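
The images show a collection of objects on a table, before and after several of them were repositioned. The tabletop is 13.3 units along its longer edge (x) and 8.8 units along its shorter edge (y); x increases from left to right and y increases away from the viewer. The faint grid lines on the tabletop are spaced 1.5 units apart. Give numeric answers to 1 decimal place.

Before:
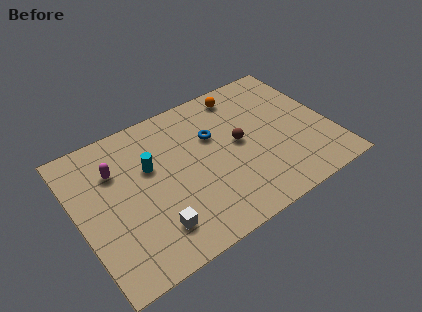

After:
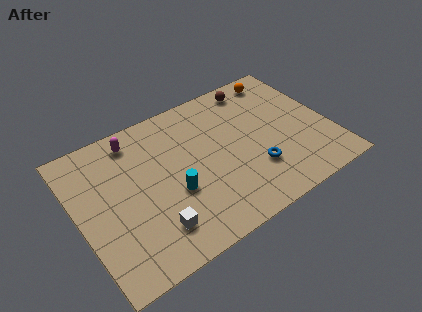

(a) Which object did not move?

the white cube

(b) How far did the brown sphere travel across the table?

3.4

The brown sphere was near (8.5, 4.6) before and (10.0, 7.7) after, so it travelled √(1.5² + 3.1²) ≈ 3.4 units.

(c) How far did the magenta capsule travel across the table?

1.8

The magenta capsule was near (2.2, 6.2) before and (3.4, 7.5) after, so it travelled √(1.2² + 1.3²) ≈ 1.8 units.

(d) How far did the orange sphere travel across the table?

2.2

From (9.2, 7.6) to (11.4, 7.7), the orange sphere covered √(2.2² + 0.1²) ≈ 2.2 units.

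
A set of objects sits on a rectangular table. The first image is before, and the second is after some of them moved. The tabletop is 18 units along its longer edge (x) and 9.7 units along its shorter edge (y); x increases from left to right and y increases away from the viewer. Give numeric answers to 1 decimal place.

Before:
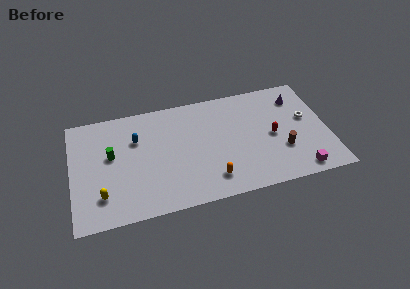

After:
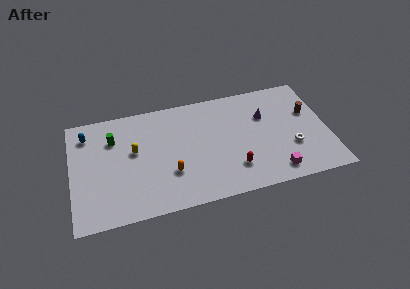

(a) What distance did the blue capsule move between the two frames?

3.6

From (4.6, 6.6) to (1.2, 7.8), the blue capsule covered √(3.4² + 1.2²) ≈ 3.6 units.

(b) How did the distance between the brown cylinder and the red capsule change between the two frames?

+5.2

Before: roughly 1.5 units apart; after: 6.7. That's 5.2 units further apart.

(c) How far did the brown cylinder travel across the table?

3.6

From (14.7, 3.2) to (16.8, 6.1), the brown cylinder covered √(2.1² + 2.9²) ≈ 3.6 units.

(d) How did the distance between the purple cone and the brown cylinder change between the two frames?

-1.5

They were about 4.6 units apart before and 3.1 after — 1.5 units closer together.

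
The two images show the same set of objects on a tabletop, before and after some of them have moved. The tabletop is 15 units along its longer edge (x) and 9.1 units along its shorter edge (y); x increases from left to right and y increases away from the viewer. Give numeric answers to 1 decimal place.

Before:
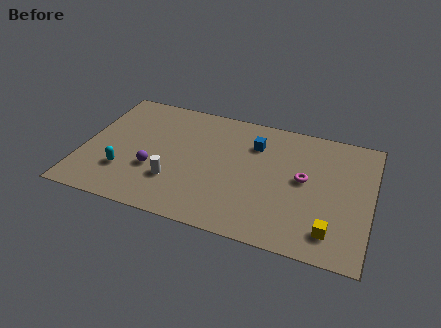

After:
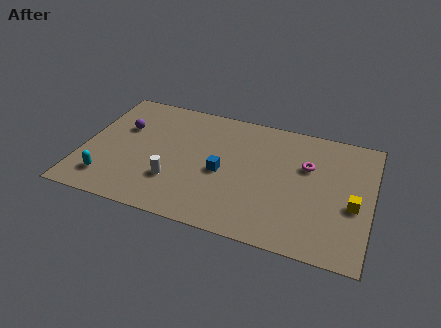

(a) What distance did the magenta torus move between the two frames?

1.0

The magenta torus was near (11.5, 4.9) before and (11.6, 5.9) after, so it travelled √(0.1² + 1.0²) ≈ 1.0 units.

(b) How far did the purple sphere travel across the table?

3.3

The purple sphere was near (3.8, 3.2) before and (1.9, 5.9) after, so it travelled √(1.9² + 2.7²) ≈ 3.3 units.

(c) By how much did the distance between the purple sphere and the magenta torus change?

+1.8

They were about 7.9 units apart before and 9.7 after — 1.8 units further apart.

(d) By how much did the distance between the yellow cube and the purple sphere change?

+3.0

The distance was about 9.4 in the first image and 12.4 in the second, so they moved 3.0 units further apart.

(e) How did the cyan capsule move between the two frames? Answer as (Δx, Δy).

(-0.8, -0.8)

The cyan capsule was at about (2.3, 2.6) and moved to about (1.5, 1.8).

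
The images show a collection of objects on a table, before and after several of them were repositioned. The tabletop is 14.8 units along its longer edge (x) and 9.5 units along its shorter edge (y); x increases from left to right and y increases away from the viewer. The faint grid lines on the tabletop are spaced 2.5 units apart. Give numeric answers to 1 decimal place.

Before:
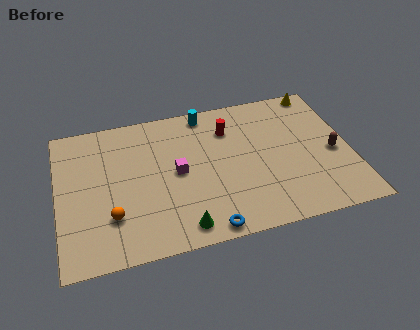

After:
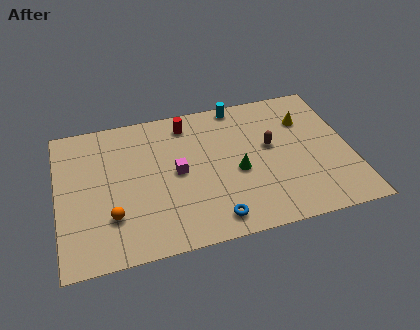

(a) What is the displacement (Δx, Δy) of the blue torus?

(0.4, 0.5)

The blue torus was at about (7.2, 0.8) and moved to about (7.6, 1.3).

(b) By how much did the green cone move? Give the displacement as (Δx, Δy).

(3.0, 2.9)

From the two frames, the green cone sits at roughly (6.0, 1.2) before and (9.0, 4.1) after.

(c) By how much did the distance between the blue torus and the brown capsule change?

-2.3

Before: roughly 7.5 units apart; after: 5.2. That's 2.3 units closer together.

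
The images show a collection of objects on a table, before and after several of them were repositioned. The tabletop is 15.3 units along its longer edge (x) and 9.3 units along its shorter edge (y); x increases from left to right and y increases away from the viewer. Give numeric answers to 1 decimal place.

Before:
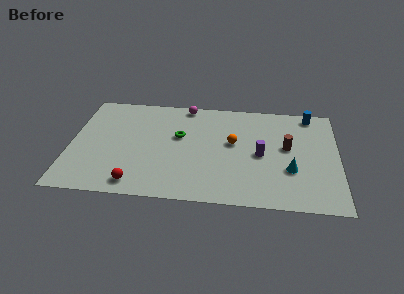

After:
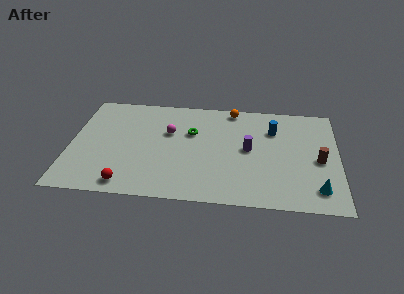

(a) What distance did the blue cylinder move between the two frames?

2.6

From (13.7, 8.3) to (11.6, 6.7), the blue cylinder covered √(2.1² + 1.6²) ≈ 2.6 units.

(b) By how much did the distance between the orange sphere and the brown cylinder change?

+3.4

They were about 3.1 units apart before and 6.5 after — 3.4 units further apart.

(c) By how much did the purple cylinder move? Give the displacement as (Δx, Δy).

(-0.7, 0.4)

From the two frames, the purple cylinder sits at roughly (10.9, 4.4) before and (10.2, 4.8) after.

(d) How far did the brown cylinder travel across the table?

2.1

The brown cylinder moved from about (12.4, 5.2) to (14.2, 4.2), a distance of √(1.8² + 1.0²) ≈ 2.1.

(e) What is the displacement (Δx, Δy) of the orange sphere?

(-0.1, 3.1)

From the two frames, the orange sphere sits at roughly (9.3, 5.3) before and (9.2, 8.4) after.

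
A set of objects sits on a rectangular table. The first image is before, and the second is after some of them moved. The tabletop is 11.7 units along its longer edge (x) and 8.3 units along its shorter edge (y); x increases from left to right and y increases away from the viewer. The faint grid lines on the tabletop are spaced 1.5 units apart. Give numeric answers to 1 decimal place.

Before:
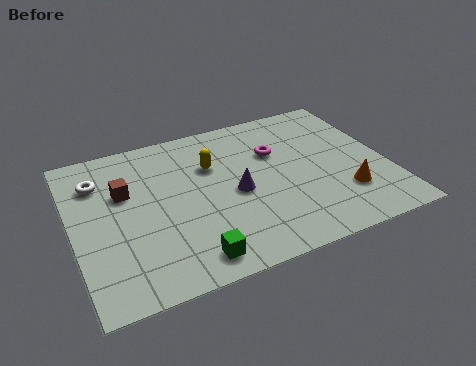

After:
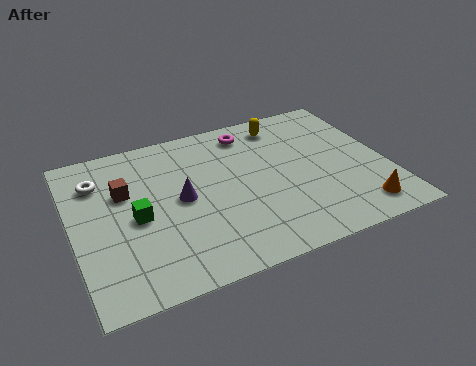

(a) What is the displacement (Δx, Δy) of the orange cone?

(0.4, -1.0)

The orange cone was at about (9.9, 2.3) and moved to about (10.3, 1.3).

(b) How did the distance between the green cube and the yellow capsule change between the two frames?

+2.0

The distance was about 4.7 in the first image and 6.7 in the second, so they moved 2.0 units further apart.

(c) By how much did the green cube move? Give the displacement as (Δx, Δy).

(-1.7, 2.7)

From the two frames, the green cube sits at roughly (4.0, 1.1) before and (2.3, 3.8) after.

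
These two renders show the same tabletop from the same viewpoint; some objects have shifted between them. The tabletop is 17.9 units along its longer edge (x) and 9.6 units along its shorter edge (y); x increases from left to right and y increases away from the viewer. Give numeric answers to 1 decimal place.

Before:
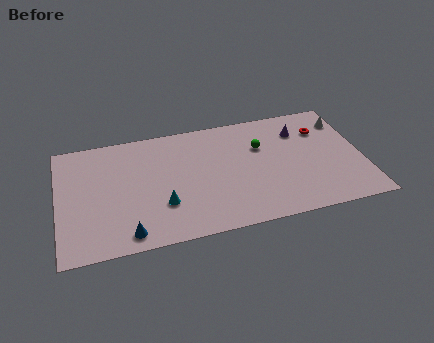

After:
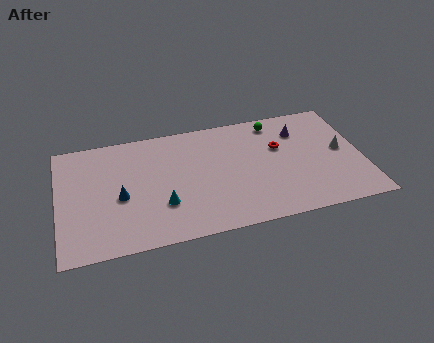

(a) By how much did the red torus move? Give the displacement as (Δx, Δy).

(-2.6, -0.9)

From the two frames, the red torus sits at roughly (15.7, 7.0) before and (13.1, 6.1) after.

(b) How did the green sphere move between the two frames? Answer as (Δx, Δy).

(1.0, 1.9)

From the two frames, the green sphere sits at roughly (12.0, 6.4) before and (13.0, 8.3) after.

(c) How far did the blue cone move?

3.0

The blue cone moved from about (3.9, 1.2) to (3.6, 4.2), a distance of √(0.3² + 3.0²) ≈ 3.0.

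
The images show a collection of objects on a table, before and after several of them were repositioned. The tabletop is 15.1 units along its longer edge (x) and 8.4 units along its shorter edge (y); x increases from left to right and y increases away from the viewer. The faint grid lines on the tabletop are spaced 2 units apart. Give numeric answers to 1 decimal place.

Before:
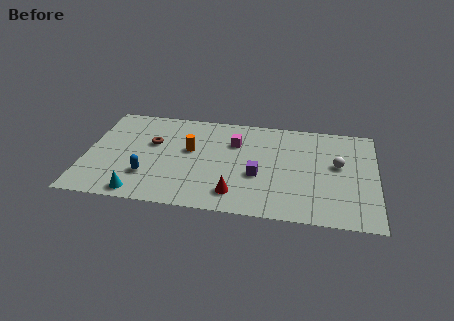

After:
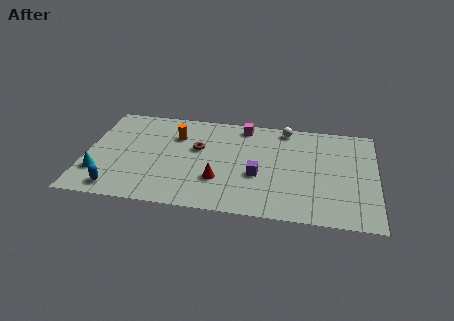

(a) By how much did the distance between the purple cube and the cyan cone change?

+1.8

They were about 6.5 units apart before and 8.3 after — 1.8 units further apart.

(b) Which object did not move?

the purple cube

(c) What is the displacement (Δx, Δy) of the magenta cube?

(0.4, 1.5)

The magenta cube started near (7.7, 5.9) and ended near (8.1, 7.4).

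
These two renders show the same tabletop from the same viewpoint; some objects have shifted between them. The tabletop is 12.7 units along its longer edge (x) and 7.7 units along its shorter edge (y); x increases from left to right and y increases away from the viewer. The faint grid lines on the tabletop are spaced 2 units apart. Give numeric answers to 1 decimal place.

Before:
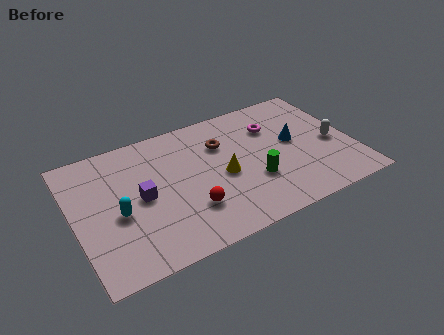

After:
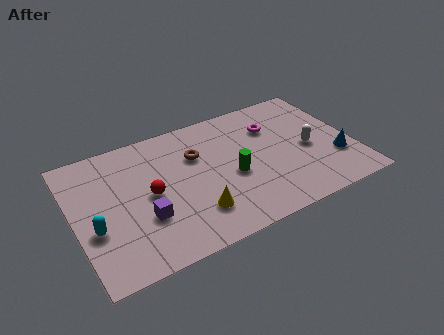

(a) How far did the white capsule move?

1.1

From (11.8, 3.4) to (10.7, 3.5), the white capsule covered √(1.1² + 0.1²) ≈ 1.1 units.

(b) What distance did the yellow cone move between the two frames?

2.2

The yellow cone moved from about (6.7, 3.5) to (5.2, 1.9), a distance of √(1.5² + 1.6²) ≈ 2.2.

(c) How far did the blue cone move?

2.5

The blue cone moved from about (10.1, 4.2) to (11.8, 2.4), a distance of √(1.7² + 1.8²) ≈ 2.5.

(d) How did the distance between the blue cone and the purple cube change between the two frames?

+1.7

They were about 7.1 units apart before and 8.8 after — 1.7 units further apart.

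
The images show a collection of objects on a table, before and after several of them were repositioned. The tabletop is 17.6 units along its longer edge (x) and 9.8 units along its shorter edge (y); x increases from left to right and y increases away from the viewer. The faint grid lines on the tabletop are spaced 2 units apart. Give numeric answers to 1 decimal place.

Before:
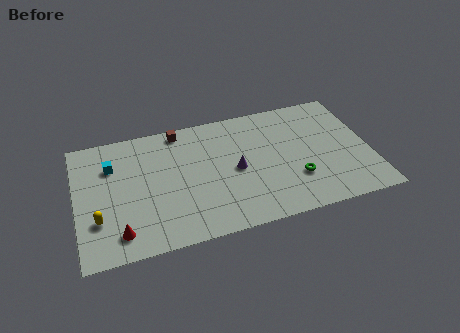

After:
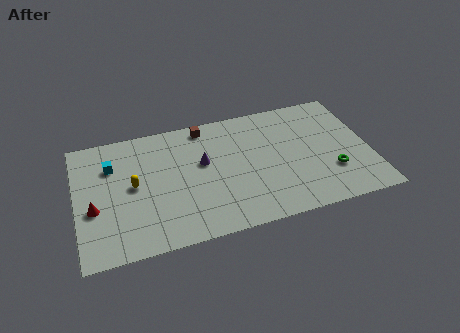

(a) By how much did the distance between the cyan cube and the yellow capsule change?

-1.9

They were about 4.1 units apart before and 2.2 after — 1.9 units closer together.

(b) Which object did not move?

the cyan cube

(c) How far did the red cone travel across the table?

2.6

The red cone was near (2.4, 1.7) before and (1.0, 3.9) after, so it travelled √(1.4² + 2.2²) ≈ 2.6 units.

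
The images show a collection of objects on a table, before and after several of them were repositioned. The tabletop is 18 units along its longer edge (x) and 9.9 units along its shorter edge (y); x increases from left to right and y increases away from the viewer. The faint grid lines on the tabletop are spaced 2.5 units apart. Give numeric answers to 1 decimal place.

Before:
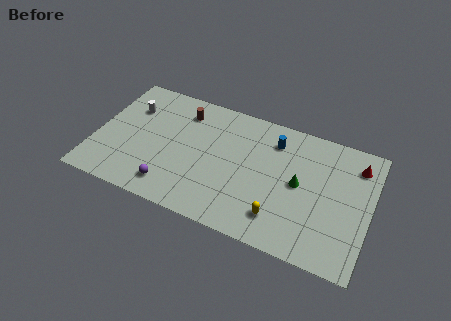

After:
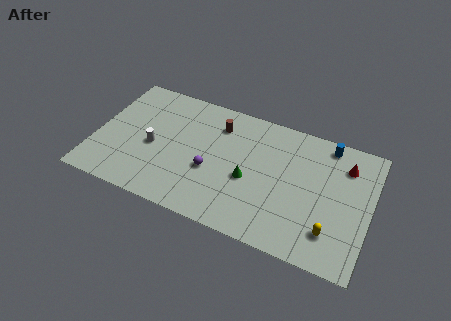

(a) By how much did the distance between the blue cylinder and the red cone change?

-3.6

The distance was about 5.4 in the first image and 1.8 in the second, so they moved 3.6 units closer together.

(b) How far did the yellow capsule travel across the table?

3.3

From (12.4, 2.1) to (15.7, 2.3), the yellow capsule covered √(3.3² + 0.2²) ≈ 3.3 units.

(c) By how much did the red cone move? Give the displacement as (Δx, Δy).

(-0.7, -0.3)

The red cone was at about (16.9, 7.9) and moved to about (16.2, 7.6).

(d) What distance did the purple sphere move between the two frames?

3.3

From (5.3, 1.7) to (7.7, 3.9), the purple sphere covered √(2.4² + 2.2²) ≈ 3.3 units.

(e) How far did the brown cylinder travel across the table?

2.4

The brown cylinder moved from about (5.4, 7.9) to (7.8, 7.7), a distance of √(2.4² + 0.2²) ≈ 2.4.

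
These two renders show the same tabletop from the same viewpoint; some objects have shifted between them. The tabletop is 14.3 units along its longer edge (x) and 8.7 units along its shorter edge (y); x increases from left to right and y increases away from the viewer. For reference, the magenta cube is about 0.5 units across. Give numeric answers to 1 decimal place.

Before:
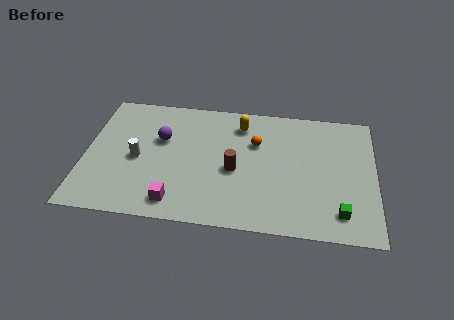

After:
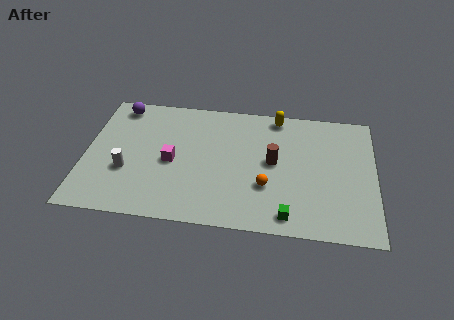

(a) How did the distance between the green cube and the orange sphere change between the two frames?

-3.8

The distance was about 5.9 in the first image and 2.1 in the second, so they moved 3.8 units closer together.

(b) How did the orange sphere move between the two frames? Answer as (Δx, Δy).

(0.6, -2.9)

From the two frames, the orange sphere sits at roughly (8.4, 5.8) before and (9.0, 2.9) after.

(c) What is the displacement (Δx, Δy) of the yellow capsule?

(1.8, 0.8)

The yellow capsule started near (7.6, 7.0) and ended near (9.4, 7.8).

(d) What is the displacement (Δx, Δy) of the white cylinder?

(-0.5, -0.9)

The white cylinder started near (2.6, 4.0) and ended near (2.1, 3.1).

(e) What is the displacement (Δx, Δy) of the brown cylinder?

(1.9, 0.8)

The brown cylinder was at about (7.4, 3.8) and moved to about (9.3, 4.6).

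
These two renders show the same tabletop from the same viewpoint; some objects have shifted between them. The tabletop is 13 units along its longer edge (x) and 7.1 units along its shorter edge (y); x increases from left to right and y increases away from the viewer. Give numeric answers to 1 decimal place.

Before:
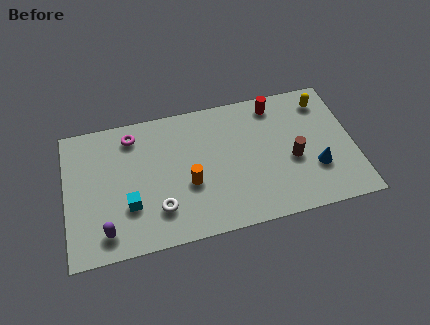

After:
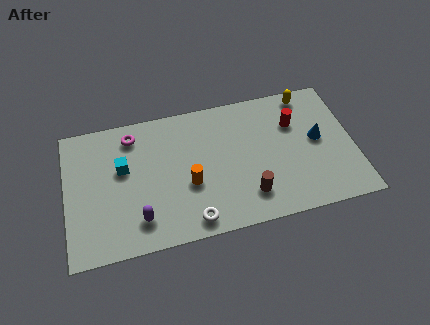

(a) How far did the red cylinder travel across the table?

1.4

The red cylinder moved from about (9.6, 6.1) to (10.4, 4.9), a distance of √(0.8² + 1.2²) ≈ 1.4.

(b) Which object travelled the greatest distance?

the brown cylinder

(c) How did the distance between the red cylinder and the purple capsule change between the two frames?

-1.3

The distance was about 9.3 in the first image and 8.0 in the second, so they moved 1.3 units closer together.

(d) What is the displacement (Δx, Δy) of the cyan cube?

(-0.2, 2.0)

The cyan cube started near (2.8, 2.3) and ended near (2.6, 4.3).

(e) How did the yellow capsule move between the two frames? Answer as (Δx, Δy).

(-0.7, 0.5)

From the two frames, the yellow capsule sits at roughly (11.8, 5.8) before and (11.1, 6.3) after.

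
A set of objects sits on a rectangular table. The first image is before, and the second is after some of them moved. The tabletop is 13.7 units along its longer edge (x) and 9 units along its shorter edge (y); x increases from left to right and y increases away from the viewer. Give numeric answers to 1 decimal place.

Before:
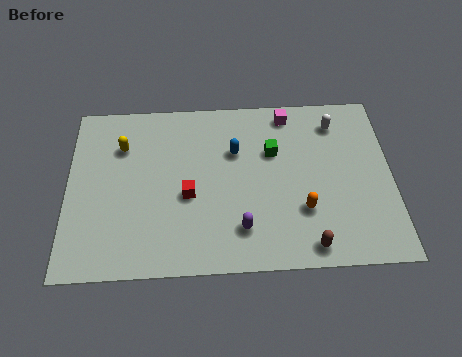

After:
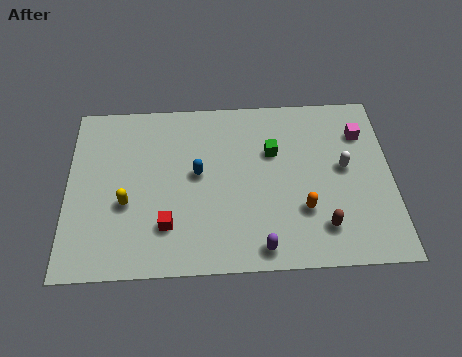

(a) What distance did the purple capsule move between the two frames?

1.3

The purple capsule moved from about (7.3, 2.0) to (8.1, 1.0), a distance of √(0.8² + 1.0²) ≈ 1.3.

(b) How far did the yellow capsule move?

3.0

From (2.3, 6.5) to (2.5, 3.5), the yellow capsule covered √(0.2² + 3.0²) ≈ 3.0 units.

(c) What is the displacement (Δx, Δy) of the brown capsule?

(0.6, 0.9)

From the two frames, the brown capsule sits at roughly (10.1, 1.0) before and (10.7, 1.9) after.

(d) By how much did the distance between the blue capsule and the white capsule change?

+1.7

The distance was about 4.5 in the first image and 6.2 in the second, so they moved 1.7 units further apart.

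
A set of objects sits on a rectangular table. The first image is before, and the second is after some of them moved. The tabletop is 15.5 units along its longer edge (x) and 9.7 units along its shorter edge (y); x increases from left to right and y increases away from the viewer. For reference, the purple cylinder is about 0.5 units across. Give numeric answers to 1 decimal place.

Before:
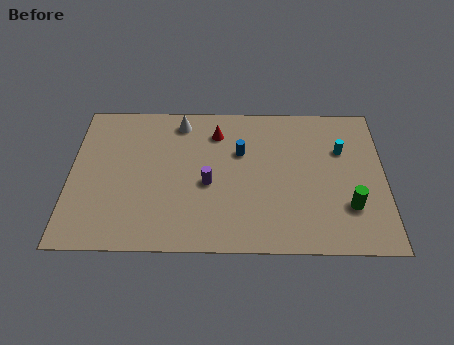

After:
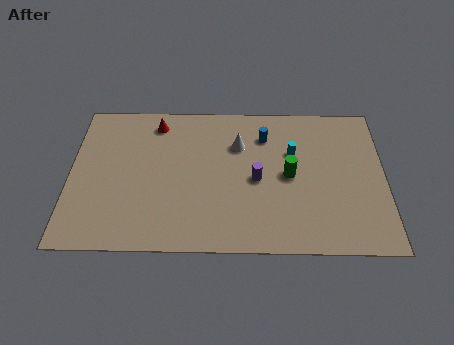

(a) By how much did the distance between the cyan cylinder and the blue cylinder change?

-3.2

The distance was about 5.0 in the first image and 1.8 in the second, so they moved 3.2 units closer together.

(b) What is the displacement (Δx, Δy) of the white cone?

(2.9, -1.5)

The white cone was at about (5.4, 8.3) and moved to about (8.3, 6.8).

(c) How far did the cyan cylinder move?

2.4

The cyan cylinder moved from about (13.4, 6.5) to (11.0, 6.3), a distance of √(2.4² + 0.2²) ≈ 2.4.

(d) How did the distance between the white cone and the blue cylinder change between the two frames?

-2.2

They were about 3.6 units apart before and 1.4 after — 2.2 units closer together.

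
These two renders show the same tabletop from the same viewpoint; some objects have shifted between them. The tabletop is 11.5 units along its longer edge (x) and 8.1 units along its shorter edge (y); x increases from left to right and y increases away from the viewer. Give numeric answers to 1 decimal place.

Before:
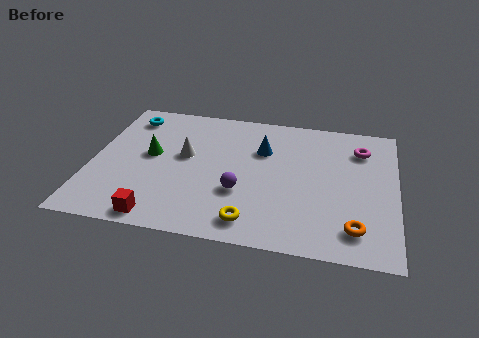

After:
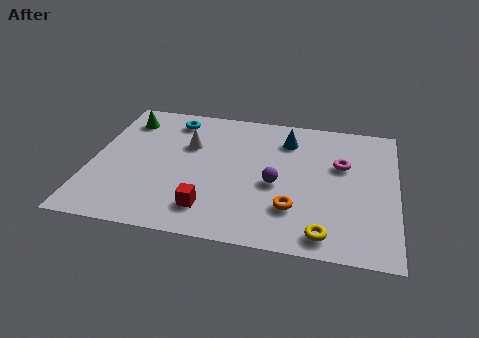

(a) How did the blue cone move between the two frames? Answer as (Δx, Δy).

(0.9, 0.8)

The blue cone was at about (6.4, 5.5) and moved to about (7.3, 6.3).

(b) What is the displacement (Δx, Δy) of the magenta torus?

(-0.7, -1.1)

The magenta torus started near (10.1, 6.2) and ended near (9.4, 5.1).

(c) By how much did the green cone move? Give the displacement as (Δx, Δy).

(-1.1, 2.1)

The green cone was at about (2.2, 4.4) and moved to about (1.1, 6.5).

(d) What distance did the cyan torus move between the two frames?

1.7

From (1.2, 6.7) to (2.9, 6.8), the cyan torus covered √(1.7² + 0.1²) ≈ 1.7 units.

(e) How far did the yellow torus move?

2.7

The yellow torus moved from about (6.2, 1.2) to (8.9, 1.0), a distance of √(2.7² + 0.2²) ≈ 2.7.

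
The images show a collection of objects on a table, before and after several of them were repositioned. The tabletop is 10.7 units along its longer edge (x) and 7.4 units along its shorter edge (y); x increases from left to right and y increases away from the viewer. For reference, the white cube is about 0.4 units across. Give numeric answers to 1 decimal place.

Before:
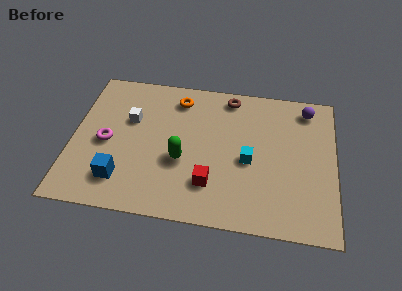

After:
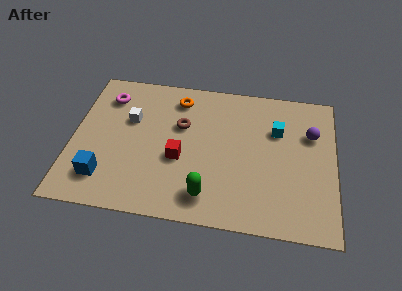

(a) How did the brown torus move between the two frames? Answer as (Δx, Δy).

(-1.9, -1.8)

From the two frames, the brown torus sits at roughly (6.3, 6.5) before and (4.4, 4.7) after.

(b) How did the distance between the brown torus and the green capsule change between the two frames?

-0.4

Before: roughly 4.0 units apart; after: 3.6. That's 0.4 units closer together.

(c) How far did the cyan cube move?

2.0

From (7.2, 3.3) to (8.3, 5.0), the cyan cube covered √(1.1² + 1.7²) ≈ 2.0 units.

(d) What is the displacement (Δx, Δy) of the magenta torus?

(-0.1, 2.4)

The magenta torus started near (1.4, 3.4) and ended near (1.3, 5.8).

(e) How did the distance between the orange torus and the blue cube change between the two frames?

+0.3

They were about 5.0 units apart before and 5.3 after — 0.3 units further apart.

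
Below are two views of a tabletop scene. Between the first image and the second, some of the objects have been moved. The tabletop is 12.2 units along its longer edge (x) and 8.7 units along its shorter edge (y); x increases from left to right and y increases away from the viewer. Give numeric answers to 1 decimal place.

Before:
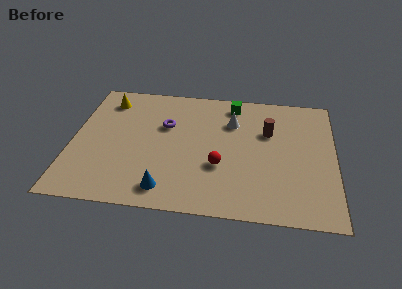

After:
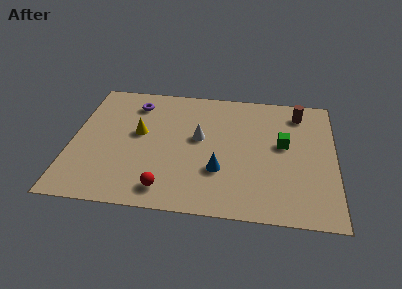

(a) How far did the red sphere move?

3.0

The red sphere was near (6.9, 3.1) before and (4.5, 1.3) after, so it travelled √(2.4² + 1.8²) ≈ 3.0 units.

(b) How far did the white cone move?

2.0

The white cone was near (7.4, 6.2) before and (5.9, 4.9) after, so it travelled √(1.5² + 1.3²) ≈ 2.0 units.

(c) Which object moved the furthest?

the green cube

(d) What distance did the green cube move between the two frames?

3.5

The green cube moved from about (7.4, 7.5) to (9.8, 4.9), a distance of √(2.4² + 2.6²) ≈ 3.5.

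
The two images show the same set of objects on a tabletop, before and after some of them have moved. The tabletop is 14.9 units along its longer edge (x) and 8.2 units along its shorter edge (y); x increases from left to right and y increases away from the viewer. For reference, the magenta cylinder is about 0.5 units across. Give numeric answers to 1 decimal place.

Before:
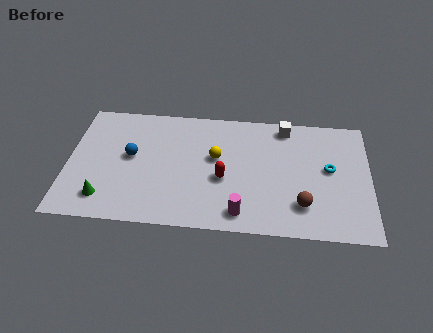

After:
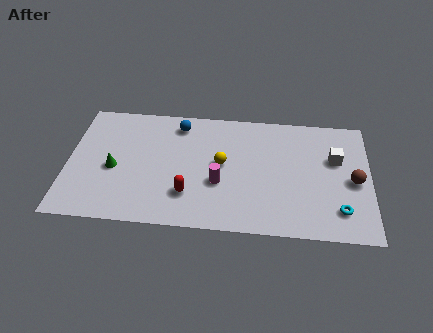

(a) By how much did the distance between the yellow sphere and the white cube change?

+1.5

The distance was about 4.2 in the first image and 5.7 in the second, so they moved 1.5 units further apart.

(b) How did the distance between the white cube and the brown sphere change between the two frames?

-3.6

The distance was about 5.3 in the first image and 1.7 in the second, so they moved 3.6 units closer together.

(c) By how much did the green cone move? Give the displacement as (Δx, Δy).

(0.4, 2.0)

The green cone started near (1.9, 1.6) and ended near (2.3, 3.6).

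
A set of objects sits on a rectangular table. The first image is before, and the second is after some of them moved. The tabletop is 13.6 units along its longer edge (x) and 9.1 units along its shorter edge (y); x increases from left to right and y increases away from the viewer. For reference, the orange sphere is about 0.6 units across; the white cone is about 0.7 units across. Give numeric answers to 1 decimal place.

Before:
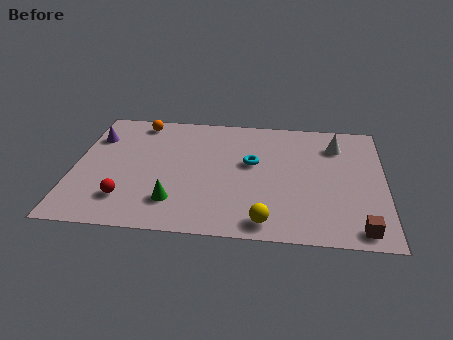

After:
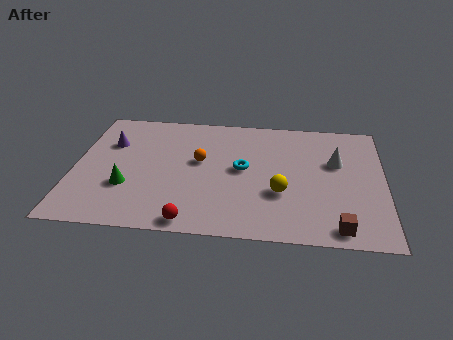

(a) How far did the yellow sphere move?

2.2

From (8.5, 1.1) to (9.1, 3.2), the yellow sphere covered √(0.6² + 2.1²) ≈ 2.2 units.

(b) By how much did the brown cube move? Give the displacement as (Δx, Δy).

(-0.9, 0.0)

From the two frames, the brown cube sits at roughly (12.5, 1.0) before and (11.6, 1.0) after.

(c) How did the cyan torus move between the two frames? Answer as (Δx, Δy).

(-0.4, -0.5)

The cyan torus started near (7.8, 5.3) and ended near (7.4, 4.8).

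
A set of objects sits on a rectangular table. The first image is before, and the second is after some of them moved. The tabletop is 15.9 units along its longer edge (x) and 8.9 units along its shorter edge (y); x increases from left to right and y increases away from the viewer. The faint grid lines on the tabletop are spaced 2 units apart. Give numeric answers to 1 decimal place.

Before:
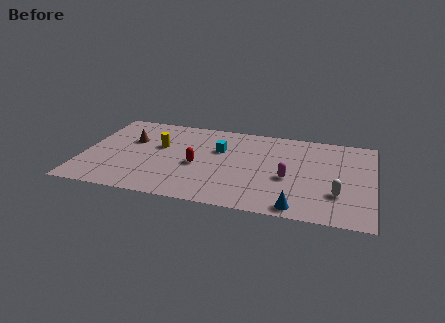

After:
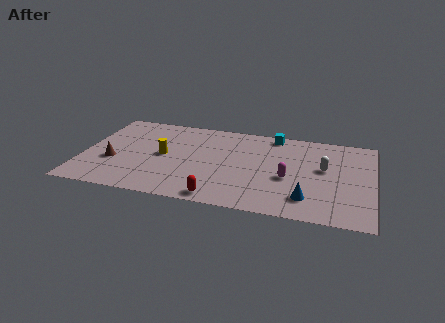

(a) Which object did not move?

the magenta capsule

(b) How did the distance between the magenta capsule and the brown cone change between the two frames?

+0.6

They were about 9.0 units apart before and 9.6 after — 0.6 units further apart.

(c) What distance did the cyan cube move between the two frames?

3.6

The cyan cube was near (7.4, 5.8) before and (10.3, 8.0) after, so it travelled √(2.9² + 2.2²) ≈ 3.6 units.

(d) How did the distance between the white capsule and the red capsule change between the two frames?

-0.9

They were about 7.8 units apart before and 6.9 after — 0.9 units closer together.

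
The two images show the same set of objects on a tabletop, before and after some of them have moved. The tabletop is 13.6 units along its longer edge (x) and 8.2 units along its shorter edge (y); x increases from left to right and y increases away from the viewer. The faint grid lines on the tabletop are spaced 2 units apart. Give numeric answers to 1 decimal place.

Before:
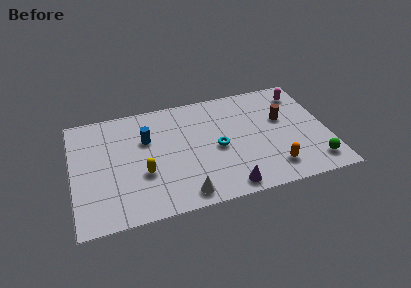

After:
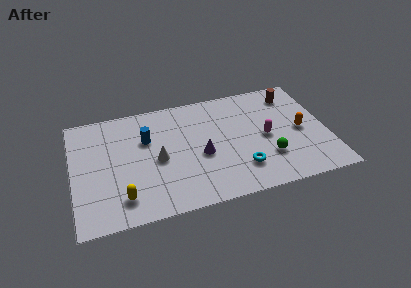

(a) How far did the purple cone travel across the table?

2.9

The purple cone was near (8.0, 0.9) before and (6.8, 3.5) after, so it travelled √(1.2² + 2.6²) ≈ 2.9 units.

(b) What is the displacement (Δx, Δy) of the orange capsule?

(1.7, 2.3)

The orange capsule was at about (10.5, 1.6) and moved to about (12.2, 3.9).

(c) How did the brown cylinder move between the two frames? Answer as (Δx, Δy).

(0.7, 1.7)

The brown cylinder started near (11.3, 5.0) and ended near (12.0, 6.7).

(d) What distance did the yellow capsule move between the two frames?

1.8

The yellow capsule was near (3.7, 3.0) before and (2.5, 1.6) after, so it travelled √(1.2² + 1.4²) ≈ 1.8 units.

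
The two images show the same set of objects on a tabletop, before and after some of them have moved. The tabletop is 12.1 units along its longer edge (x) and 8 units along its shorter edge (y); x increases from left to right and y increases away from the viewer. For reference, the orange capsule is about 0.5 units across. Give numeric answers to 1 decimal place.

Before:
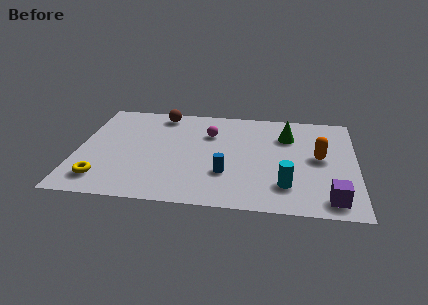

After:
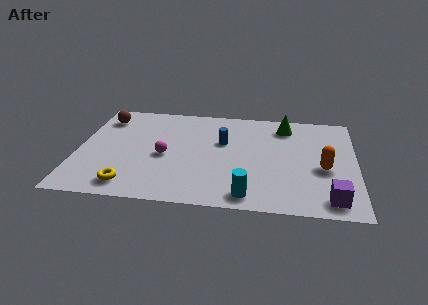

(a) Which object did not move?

the purple cube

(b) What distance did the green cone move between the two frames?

0.8

The green cone moved from about (9.1, 5.8) to (9.0, 6.6), a distance of √(0.1² + 0.8²) ≈ 0.8.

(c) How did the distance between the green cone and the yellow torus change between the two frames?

-0.5

The distance was about 9.0 in the first image and 8.5 in the second, so they moved 0.5 units closer together.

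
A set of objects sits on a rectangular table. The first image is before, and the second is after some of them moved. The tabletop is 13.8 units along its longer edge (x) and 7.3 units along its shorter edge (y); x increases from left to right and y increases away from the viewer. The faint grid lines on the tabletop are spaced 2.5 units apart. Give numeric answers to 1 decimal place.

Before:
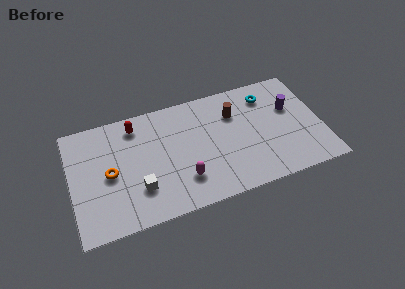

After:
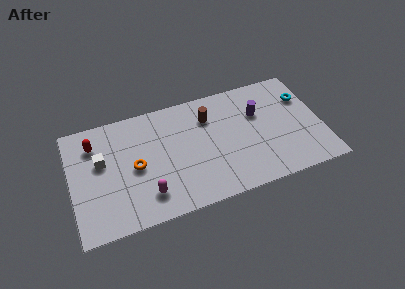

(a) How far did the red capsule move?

2.4

From (3.7, 6.1) to (1.4, 5.6), the red capsule covered √(2.3² + 0.5²) ≈ 2.4 units.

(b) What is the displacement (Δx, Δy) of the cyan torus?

(2.0, -0.7)

The cyan torus started near (11.0, 5.8) and ended near (13.0, 5.1).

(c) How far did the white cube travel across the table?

3.0

The white cube was near (3.6, 2.1) before and (1.7, 4.4) after, so it travelled √(1.9² + 2.3²) ≈ 3.0 units.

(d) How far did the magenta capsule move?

2.0

The magenta capsule moved from about (6.0, 1.9) to (4.0, 1.6), a distance of √(2.0² + 0.3²) ≈ 2.0.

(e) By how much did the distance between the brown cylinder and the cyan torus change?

+3.3

Before: roughly 2.0 units apart; after: 5.3. That's 3.3 units further apart.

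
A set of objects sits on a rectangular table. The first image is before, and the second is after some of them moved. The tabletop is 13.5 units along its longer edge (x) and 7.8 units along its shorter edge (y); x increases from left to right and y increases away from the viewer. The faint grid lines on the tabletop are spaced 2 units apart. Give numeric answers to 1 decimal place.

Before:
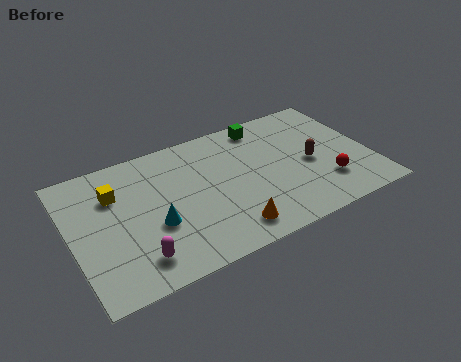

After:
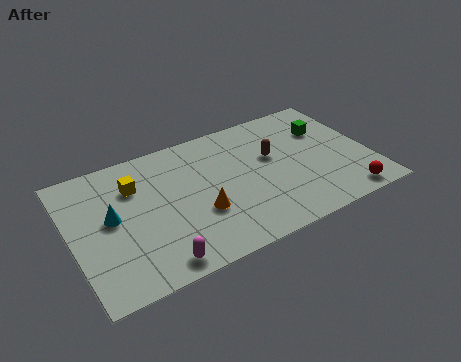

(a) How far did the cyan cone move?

2.2

The cyan cone was near (3.6, 3.0) before and (1.8, 4.2) after, so it travelled √(1.8² + 1.2²) ≈ 2.2 units.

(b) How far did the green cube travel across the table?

3.0

The green cube moved from about (9.1, 6.8) to (11.8, 5.4), a distance of √(2.7² + 1.4²) ≈ 3.0.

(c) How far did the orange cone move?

1.9

From (6.7, 1.3) to (5.6, 2.8), the orange cone covered √(1.1² + 1.5²) ≈ 1.9 units.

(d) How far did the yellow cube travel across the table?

0.9

The yellow cube moved from about (2.1, 5.5) to (3.0, 5.6), a distance of √(0.9² + 0.1²) ≈ 0.9.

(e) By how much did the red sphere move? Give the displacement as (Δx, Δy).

(0.7, -1.2)

The red sphere was at about (11.3, 2.1) and moved to about (12.0, 0.9).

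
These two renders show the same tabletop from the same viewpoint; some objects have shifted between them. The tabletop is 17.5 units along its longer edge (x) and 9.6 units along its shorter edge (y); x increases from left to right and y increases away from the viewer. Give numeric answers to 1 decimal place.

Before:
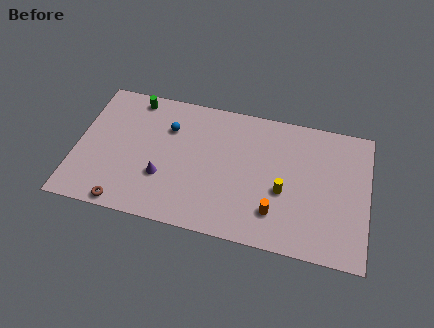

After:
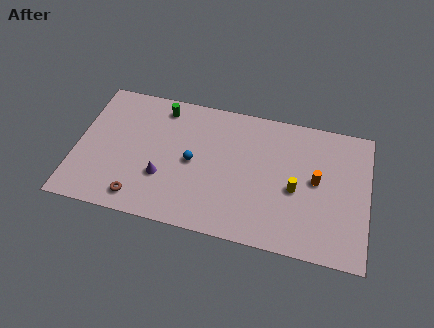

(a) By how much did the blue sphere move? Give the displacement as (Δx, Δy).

(1.6, -2.1)

The blue sphere started near (5.4, 6.8) and ended near (7.0, 4.7).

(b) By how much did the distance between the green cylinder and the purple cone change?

-0.7

They were about 5.7 units apart before and 5.0 after — 0.7 units closer together.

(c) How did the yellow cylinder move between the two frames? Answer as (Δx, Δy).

(0.7, 0.3)

From the two frames, the yellow cylinder sits at roughly (12.5, 3.9) before and (13.2, 4.2) after.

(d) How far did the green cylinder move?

1.7

From (3.2, 8.5) to (4.9, 8.2), the green cylinder covered √(1.7² + 0.3²) ≈ 1.7 units.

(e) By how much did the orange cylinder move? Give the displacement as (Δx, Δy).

(2.3, 2.8)

The orange cylinder was at about (12.1, 2.3) and moved to about (14.4, 5.1).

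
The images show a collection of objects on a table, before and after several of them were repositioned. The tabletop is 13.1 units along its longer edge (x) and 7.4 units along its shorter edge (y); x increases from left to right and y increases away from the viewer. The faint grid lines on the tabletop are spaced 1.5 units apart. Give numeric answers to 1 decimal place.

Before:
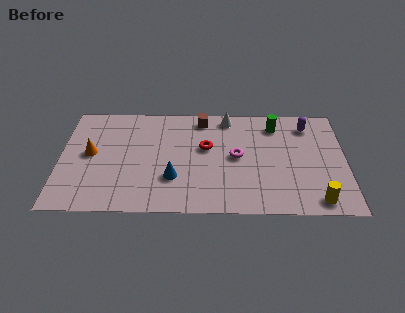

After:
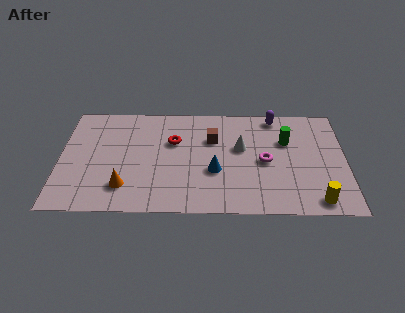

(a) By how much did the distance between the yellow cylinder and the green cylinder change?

-1.2

Before: roughly 5.4 units apart; after: 4.2. That's 1.2 units closer together.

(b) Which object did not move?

the yellow cylinder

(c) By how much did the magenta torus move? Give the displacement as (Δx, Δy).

(1.3, -0.3)

The magenta torus was at about (8.1, 3.8) and moved to about (9.4, 3.5).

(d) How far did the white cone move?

2.2

The white cone moved from about (7.7, 6.5) to (8.3, 4.4), a distance of √(0.6² + 2.1²) ≈ 2.2.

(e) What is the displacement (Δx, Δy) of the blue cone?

(1.9, 0.5)

The blue cone started near (5.2, 2.3) and ended near (7.1, 2.8).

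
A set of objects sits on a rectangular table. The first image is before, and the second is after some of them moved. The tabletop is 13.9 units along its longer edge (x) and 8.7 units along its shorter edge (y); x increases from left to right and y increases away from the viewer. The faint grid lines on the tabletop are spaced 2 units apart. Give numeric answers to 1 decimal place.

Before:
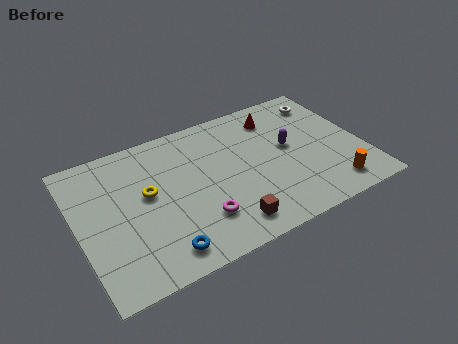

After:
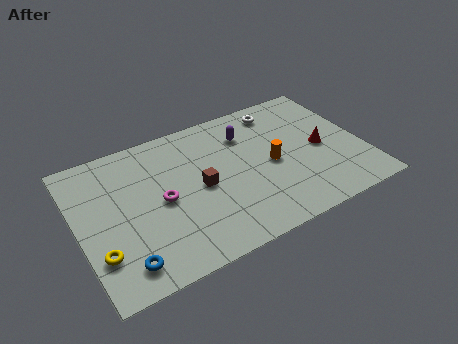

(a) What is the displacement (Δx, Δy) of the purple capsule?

(-1.9, 1.7)

The purple capsule was at about (10.4, 4.8) and moved to about (8.5, 6.5).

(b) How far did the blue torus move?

1.8

From (3.6, 1.3) to (1.8, 1.4), the blue torus covered √(1.8² + 0.1²) ≈ 1.8 units.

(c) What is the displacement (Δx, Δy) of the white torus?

(-2.3, 0.3)

From the two frames, the white torus sits at roughly (12.6, 7.1) before and (10.3, 7.4) after.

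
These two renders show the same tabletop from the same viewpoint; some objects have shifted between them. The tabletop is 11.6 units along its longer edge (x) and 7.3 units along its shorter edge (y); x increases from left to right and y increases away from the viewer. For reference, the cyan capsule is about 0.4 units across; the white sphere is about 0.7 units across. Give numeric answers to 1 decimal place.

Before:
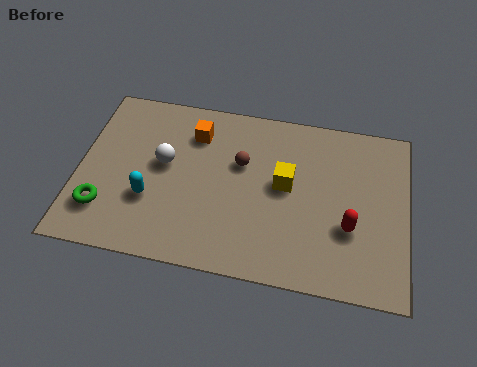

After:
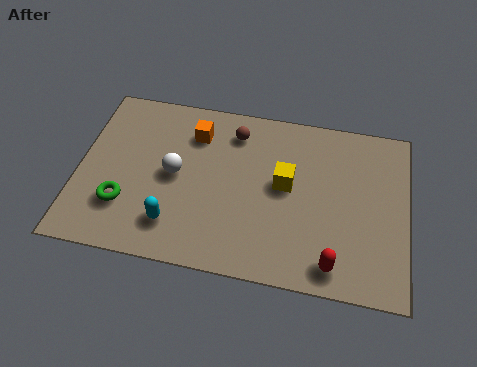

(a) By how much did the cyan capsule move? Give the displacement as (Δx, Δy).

(0.9, -0.9)

From the two frames, the cyan capsule sits at roughly (2.6, 2.5) before and (3.5, 1.6) after.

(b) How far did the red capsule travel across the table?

1.7

The red capsule moved from about (9.6, 2.6) to (9.1, 1.0), a distance of √(0.5² + 1.6²) ≈ 1.7.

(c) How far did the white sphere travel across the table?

0.6

The white sphere moved from about (3.0, 4.1) to (3.4, 3.7), a distance of √(0.4² + 0.4²) ≈ 0.6.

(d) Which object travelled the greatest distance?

the red capsule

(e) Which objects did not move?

the yellow cube and the orange cube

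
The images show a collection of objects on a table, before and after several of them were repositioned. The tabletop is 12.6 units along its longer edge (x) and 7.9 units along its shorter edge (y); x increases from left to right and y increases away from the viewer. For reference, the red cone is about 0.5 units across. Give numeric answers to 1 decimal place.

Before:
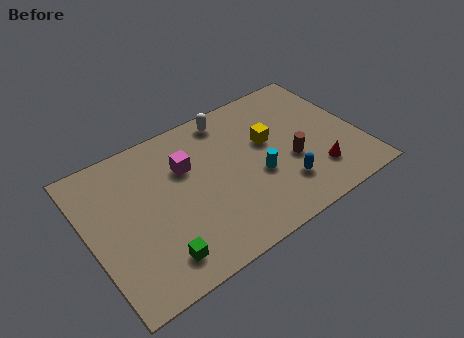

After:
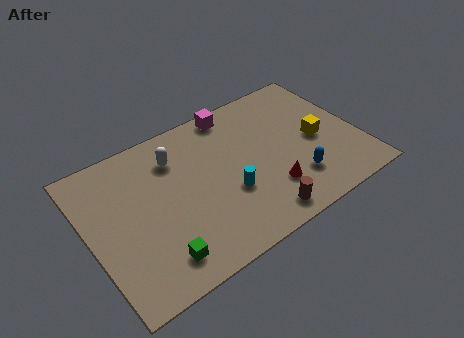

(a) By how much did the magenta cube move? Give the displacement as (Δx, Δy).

(2.6, 1.8)

From the two frames, the magenta cube sits at roughly (4.7, 5.3) before and (7.3, 7.1) after.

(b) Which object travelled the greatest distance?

the magenta cube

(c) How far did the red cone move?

2.2

From (10.3, 1.9) to (8.1, 2.1), the red cone covered √(2.2² + 0.2²) ≈ 2.2 units.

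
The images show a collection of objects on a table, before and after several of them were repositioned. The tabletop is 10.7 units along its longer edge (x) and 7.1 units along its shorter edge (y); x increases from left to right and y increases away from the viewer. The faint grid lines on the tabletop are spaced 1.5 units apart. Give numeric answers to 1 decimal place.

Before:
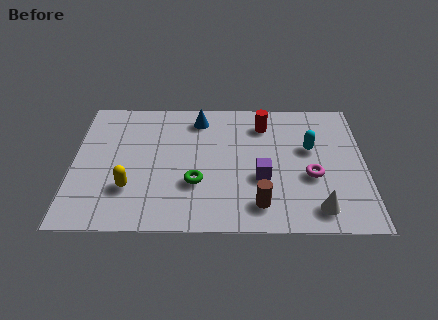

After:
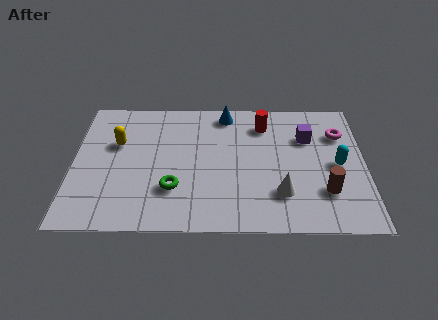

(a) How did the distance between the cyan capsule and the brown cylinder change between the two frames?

-2.1

They were about 3.6 units apart before and 1.5 after — 2.1 units closer together.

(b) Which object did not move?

the red cylinder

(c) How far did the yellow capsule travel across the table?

2.5

From (2.1, 2.1) to (1.6, 4.5), the yellow capsule covered √(0.5² + 2.4²) ≈ 2.5 units.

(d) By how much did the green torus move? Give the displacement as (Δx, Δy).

(-0.8, -0.3)

The green torus was at about (4.5, 2.4) and moved to about (3.7, 2.1).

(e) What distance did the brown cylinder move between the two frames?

2.5

The brown cylinder moved from about (6.8, 1.3) to (9.2, 2.0), a distance of √(2.4² + 0.7²) ≈ 2.5.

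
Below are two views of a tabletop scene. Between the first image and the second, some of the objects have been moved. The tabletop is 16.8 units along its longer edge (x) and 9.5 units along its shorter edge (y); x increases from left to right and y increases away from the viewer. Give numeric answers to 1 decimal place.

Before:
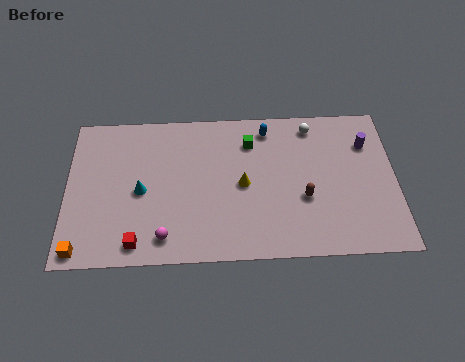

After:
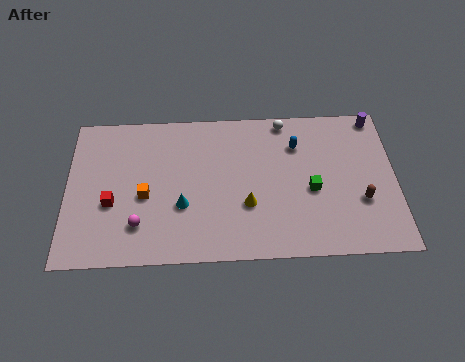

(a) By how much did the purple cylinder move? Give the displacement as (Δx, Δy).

(0.5, 1.7)

The purple cylinder started near (15.4, 6.9) and ended near (15.9, 8.6).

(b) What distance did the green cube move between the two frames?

4.5

The green cube was near (9.4, 7.3) before and (12.5, 4.1) after, so it travelled √(3.1² + 3.2²) ≈ 4.5 units.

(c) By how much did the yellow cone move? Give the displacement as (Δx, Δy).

(0.2, -1.3)

From the two frames, the yellow cone sits at roughly (9.0, 4.6) before and (9.2, 3.3) after.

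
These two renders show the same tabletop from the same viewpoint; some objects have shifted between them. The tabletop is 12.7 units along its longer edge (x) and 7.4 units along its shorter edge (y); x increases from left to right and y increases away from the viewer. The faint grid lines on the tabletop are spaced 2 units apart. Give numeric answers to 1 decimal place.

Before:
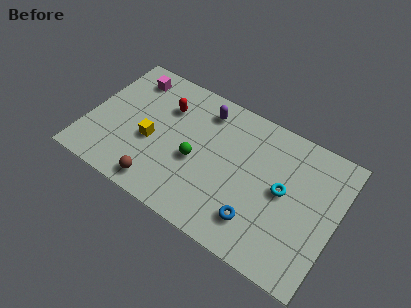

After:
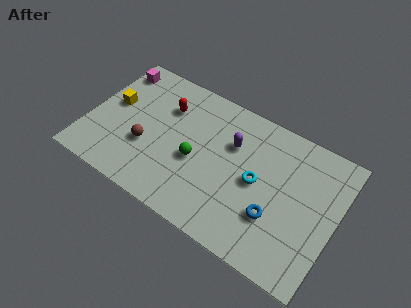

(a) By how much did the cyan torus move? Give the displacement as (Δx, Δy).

(-1.3, -0.2)

The cyan torus started near (10.0, 3.9) and ended near (8.7, 3.7).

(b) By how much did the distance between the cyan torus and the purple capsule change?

-2.9

The distance was about 4.9 in the first image and 2.0 in the second, so they moved 2.9 units closer together.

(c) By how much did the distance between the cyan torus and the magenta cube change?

-0.3

The distance was about 8.6 in the first image and 8.3 in the second, so they moved 0.3 units closer together.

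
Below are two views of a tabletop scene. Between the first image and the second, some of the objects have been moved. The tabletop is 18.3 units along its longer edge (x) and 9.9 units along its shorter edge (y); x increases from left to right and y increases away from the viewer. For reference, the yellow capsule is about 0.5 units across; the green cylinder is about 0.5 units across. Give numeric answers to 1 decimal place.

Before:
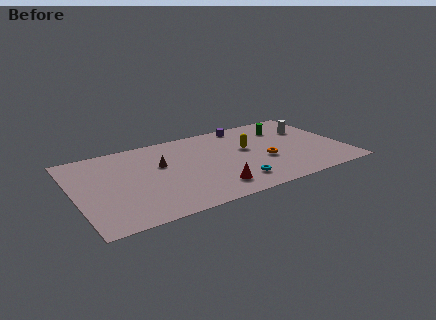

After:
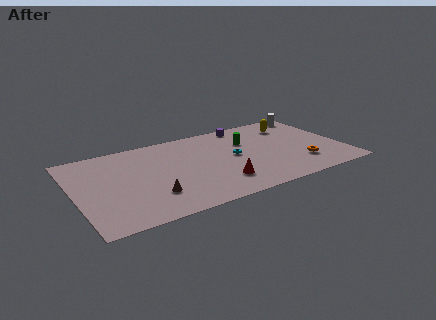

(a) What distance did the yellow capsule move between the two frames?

4.0

The yellow capsule was near (11.9, 5.8) before and (15.4, 7.7) after, so it travelled √(3.5² + 1.9²) ≈ 4.0 units.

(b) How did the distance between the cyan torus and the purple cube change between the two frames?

-3.2

Before: roughly 7.1 units apart; after: 3.9. That's 3.2 units closer together.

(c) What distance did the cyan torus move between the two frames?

3.2

The cyan torus was near (10.5, 2.0) before and (10.9, 5.2) after, so it travelled √(0.4² + 3.2²) ≈ 3.2 units.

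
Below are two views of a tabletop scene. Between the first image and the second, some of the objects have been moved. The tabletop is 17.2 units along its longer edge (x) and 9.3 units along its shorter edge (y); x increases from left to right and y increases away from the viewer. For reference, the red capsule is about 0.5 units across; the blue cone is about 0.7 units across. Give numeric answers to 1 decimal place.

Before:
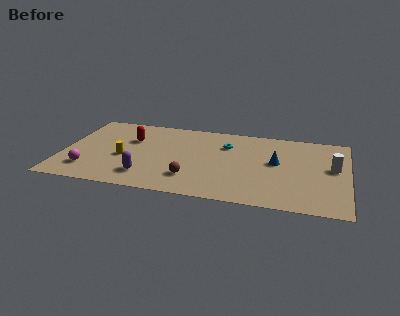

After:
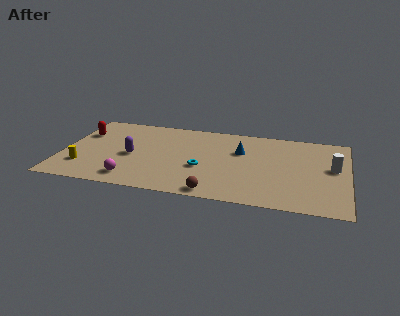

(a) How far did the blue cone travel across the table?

2.4

The blue cone was near (12.9, 5.2) before and (10.7, 6.1) after, so it travelled √(2.2² + 0.9²) ≈ 2.4 units.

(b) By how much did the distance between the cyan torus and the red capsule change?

+2.2

They were about 5.8 units apart before and 8.0 after — 2.2 units further apart.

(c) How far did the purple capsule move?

2.4

The purple capsule was near (5.2, 2.0) before and (4.2, 4.2) after, so it travelled √(1.0² + 2.2²) ≈ 2.4 units.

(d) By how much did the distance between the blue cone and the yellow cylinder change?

+0.7

They were about 9.3 units apart before and 10.0 after — 0.7 units further apart.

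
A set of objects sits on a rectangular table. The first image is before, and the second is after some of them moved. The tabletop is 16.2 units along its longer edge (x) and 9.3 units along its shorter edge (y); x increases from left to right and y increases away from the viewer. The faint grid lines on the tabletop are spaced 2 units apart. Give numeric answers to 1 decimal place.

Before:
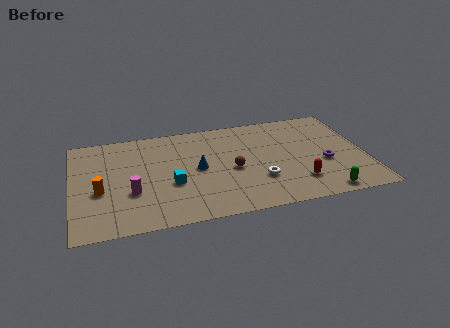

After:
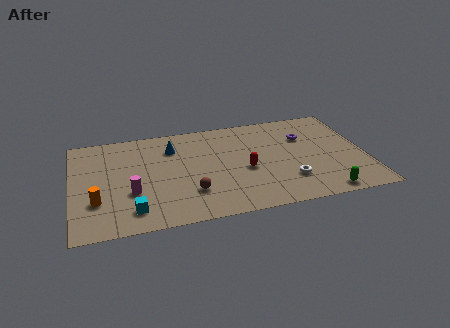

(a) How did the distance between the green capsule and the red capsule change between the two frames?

+3.3

The distance was about 1.8 in the first image and 5.1 in the second, so they moved 3.3 units further apart.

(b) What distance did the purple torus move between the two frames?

2.8

The purple torus was near (13.9, 3.7) before and (13.0, 6.4) after, so it travelled √(0.9² + 2.7²) ≈ 2.8 units.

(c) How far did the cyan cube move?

2.9

From (5.4, 3.6) to (3.2, 1.7), the cyan cube covered √(2.2² + 1.9²) ≈ 2.9 units.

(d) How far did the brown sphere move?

2.9

The brown sphere moved from about (8.8, 4.2) to (6.4, 2.6), a distance of √(2.4² + 1.6²) ≈ 2.9.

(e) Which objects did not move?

the magenta cylinder and the green capsule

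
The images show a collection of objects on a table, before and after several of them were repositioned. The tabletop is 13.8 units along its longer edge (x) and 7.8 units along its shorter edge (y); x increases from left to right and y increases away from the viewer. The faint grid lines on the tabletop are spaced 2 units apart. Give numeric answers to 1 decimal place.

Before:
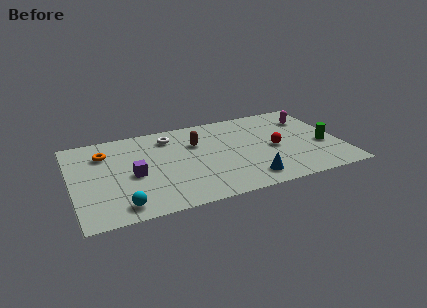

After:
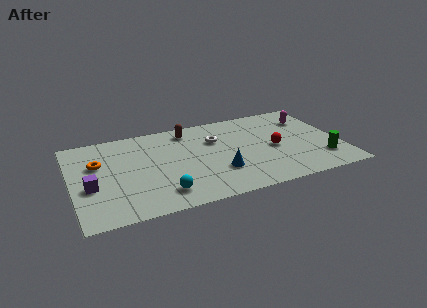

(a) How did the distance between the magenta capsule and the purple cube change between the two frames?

+2.2

They were about 9.7 units apart before and 11.9 after — 2.2 units further apart.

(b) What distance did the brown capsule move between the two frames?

1.3

From (6.5, 5.3) to (6.2, 6.6), the brown capsule covered √(0.3² + 1.3²) ≈ 1.3 units.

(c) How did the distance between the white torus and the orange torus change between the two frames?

+2.7

The distance was about 3.4 in the first image and 6.1 in the second, so they moved 2.7 units further apart.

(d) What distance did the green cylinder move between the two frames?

1.2

The green cylinder moved from about (12.9, 3.1) to (12.7, 1.9), a distance of √(0.2² + 1.2²) ≈ 1.2.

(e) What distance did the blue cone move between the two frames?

1.8

The blue cone was near (8.8, 1.3) before and (7.4, 2.4) after, so it travelled √(1.4² + 1.1²) ≈ 1.8 units.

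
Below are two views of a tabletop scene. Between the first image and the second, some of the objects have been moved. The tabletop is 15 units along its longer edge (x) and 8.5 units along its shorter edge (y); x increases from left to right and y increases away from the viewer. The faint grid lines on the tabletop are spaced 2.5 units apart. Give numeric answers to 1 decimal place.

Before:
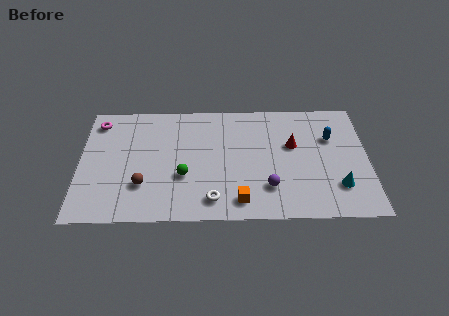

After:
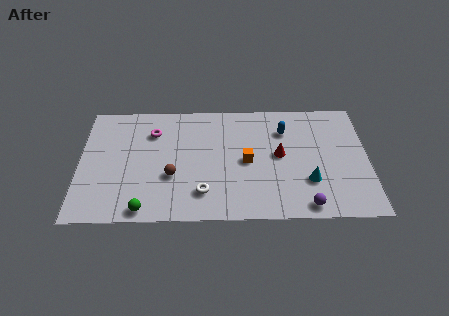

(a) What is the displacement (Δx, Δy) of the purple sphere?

(1.9, -1.3)

The purple sphere started near (9.8, 2.2) and ended near (11.7, 0.9).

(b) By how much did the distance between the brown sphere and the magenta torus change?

-1.8

They were about 5.2 units apart before and 3.4 after — 1.8 units closer together.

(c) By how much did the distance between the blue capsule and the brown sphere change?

-3.6

The distance was about 10.3 in the first image and 6.7 in the second, so they moved 3.6 units closer together.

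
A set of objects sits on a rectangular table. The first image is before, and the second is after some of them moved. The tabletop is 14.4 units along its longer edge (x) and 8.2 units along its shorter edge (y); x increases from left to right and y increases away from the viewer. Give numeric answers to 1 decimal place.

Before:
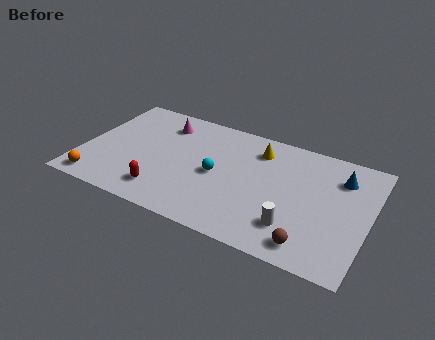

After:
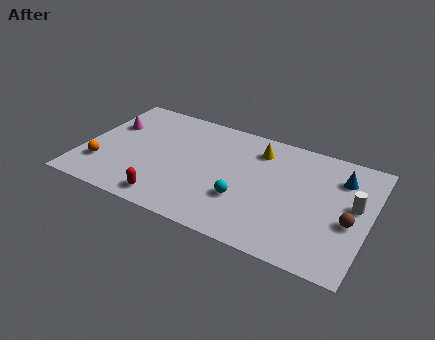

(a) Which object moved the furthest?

the white cylinder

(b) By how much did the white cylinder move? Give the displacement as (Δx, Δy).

(2.7, 2.6)

From the two frames, the white cylinder sits at roughly (10.9, 2.0) before and (13.6, 4.6) after.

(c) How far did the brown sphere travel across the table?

2.8

The brown sphere was near (11.8, 1.2) before and (13.5, 3.4) after, so it travelled √(1.7² + 2.2²) ≈ 2.8 units.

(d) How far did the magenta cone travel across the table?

2.8

The magenta cone was near (3.7, 6.5) before and (1.1, 5.4) after, so it travelled √(2.6² + 1.1²) ≈ 2.8 units.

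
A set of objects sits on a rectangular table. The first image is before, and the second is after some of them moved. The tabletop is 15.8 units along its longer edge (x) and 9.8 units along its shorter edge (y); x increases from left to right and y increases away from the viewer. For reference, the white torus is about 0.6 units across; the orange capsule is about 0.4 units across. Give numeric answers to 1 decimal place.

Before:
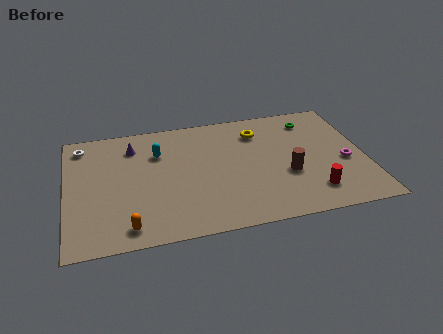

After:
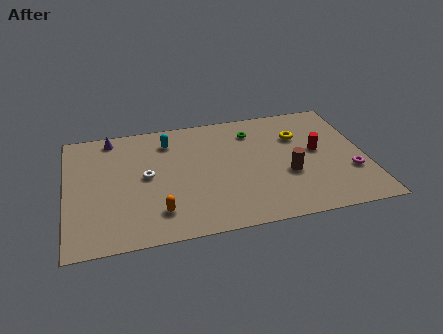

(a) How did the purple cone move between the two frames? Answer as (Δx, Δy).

(-1.1, 1.0)

From the two frames, the purple cone sits at roughly (3.6, 7.7) before and (2.5, 8.7) after.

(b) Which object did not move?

the brown cylinder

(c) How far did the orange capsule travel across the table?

1.8

The orange capsule was near (3.1, 1.3) before and (4.7, 2.1) after, so it travelled √(1.6² + 0.8²) ≈ 1.8 units.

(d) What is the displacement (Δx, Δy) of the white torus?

(3.3, -3.2)

From the two frames, the white torus sits at roughly (0.9, 8.3) before and (4.2, 5.1) after.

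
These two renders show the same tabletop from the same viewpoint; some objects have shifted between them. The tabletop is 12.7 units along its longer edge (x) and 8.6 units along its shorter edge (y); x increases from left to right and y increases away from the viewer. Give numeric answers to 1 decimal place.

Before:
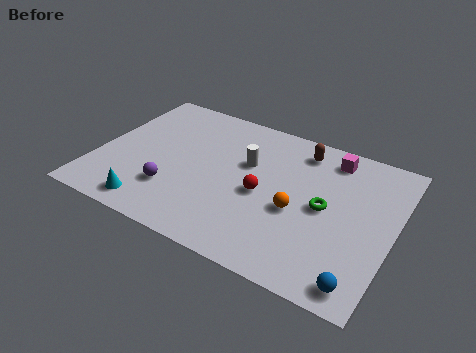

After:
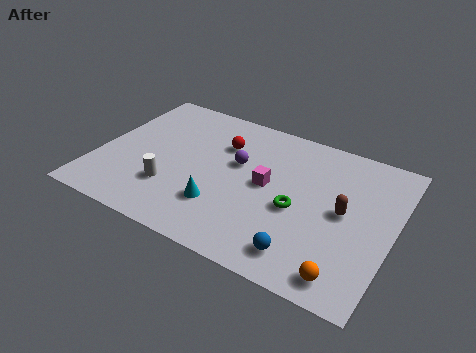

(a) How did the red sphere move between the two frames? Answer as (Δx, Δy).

(-2.1, 2.2)

From the two frames, the red sphere sits at roughly (7.2, 3.9) before and (5.1, 6.1) after.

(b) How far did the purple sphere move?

3.7

The purple sphere moved from about (3.5, 2.4) to (5.9, 5.2), a distance of √(2.4² + 2.8²) ≈ 3.7.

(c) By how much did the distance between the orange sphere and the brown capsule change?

-0.3

The distance was about 3.6 in the first image and 3.3 in the second, so they moved 0.3 units closer together.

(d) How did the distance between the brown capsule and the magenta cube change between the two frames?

+2.0

Before: roughly 1.3 units apart; after: 3.3. That's 2.0 units further apart.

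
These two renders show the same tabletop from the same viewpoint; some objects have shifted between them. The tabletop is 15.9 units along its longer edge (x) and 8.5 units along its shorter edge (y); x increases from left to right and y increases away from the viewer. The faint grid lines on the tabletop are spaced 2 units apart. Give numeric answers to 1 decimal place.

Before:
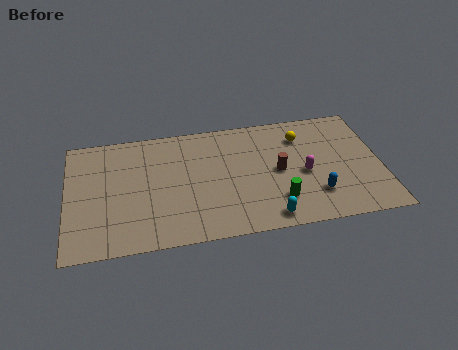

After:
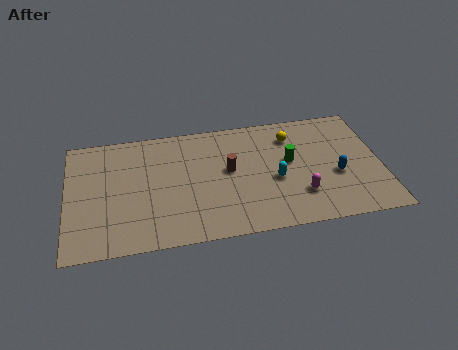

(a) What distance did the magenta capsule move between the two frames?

1.5

The magenta capsule was near (12.0, 3.8) before and (11.7, 2.3) after, so it travelled √(0.3² + 1.5²) ≈ 1.5 units.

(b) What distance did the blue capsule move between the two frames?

1.6

The blue capsule was near (12.5, 2.2) before and (13.6, 3.4) after, so it travelled √(1.1² + 1.2²) ≈ 1.6 units.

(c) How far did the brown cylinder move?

2.5

The brown cylinder was near (10.7, 4.2) before and (8.2, 4.7) after, so it travelled √(2.5² + 0.5²) ≈ 2.5 units.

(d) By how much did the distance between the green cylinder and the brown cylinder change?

+1.0

The distance was about 2.1 in the first image and 3.1 in the second, so they moved 1.0 units further apart.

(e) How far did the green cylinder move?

2.8

The green cylinder moved from about (10.6, 2.1) to (11.3, 4.8), a distance of √(0.7² + 2.7²) ≈ 2.8.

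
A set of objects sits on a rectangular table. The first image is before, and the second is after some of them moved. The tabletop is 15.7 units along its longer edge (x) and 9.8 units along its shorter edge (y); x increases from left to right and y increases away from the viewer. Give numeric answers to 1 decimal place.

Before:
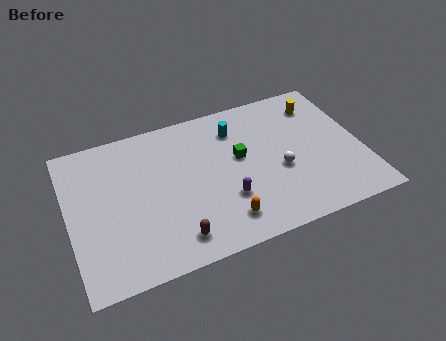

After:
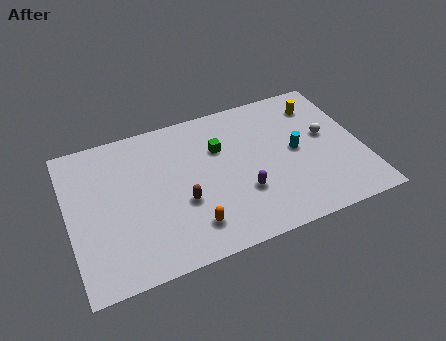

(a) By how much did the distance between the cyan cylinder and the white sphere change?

-2.3

The distance was about 4.1 in the first image and 1.8 in the second, so they moved 2.3 units closer together.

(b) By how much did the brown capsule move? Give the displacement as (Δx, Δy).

(0.6, 2.1)

From the two frames, the brown capsule sits at roughly (5.3, 1.6) before and (5.9, 3.7) after.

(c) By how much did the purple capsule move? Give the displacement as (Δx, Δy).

(0.9, 0.1)

From the two frames, the purple capsule sits at roughly (8.2, 3.1) before and (9.1, 3.2) after.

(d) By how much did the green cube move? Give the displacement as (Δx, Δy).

(-1.0, 1.0)

The green cube started near (9.2, 5.6) and ended near (8.2, 6.6).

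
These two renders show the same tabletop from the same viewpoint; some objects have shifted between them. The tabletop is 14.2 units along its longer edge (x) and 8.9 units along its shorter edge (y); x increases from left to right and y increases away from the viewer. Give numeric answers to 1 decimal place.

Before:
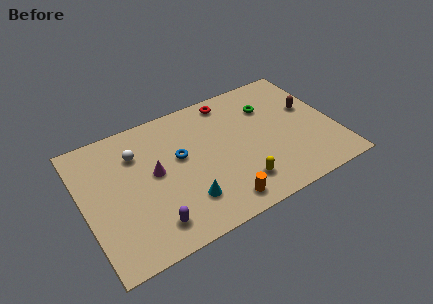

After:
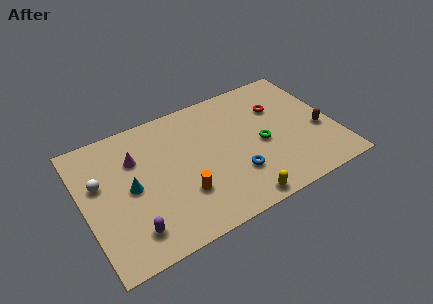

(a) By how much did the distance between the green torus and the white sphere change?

+1.5

Before: roughly 7.6 units apart; after: 9.1. That's 1.5 units further apart.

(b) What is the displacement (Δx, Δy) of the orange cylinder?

(-1.9, 1.5)

From the two frames, the orange cylinder sits at roughly (7.2, 1.2) before and (5.3, 2.7) after.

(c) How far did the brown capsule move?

1.8

From (13.0, 5.3) to (13.3, 3.5), the brown capsule covered √(0.3² + 1.8²) ≈ 1.8 units.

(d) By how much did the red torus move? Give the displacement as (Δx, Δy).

(2.6, -1.7)

The red torus started near (8.7, 7.8) and ended near (11.3, 6.1).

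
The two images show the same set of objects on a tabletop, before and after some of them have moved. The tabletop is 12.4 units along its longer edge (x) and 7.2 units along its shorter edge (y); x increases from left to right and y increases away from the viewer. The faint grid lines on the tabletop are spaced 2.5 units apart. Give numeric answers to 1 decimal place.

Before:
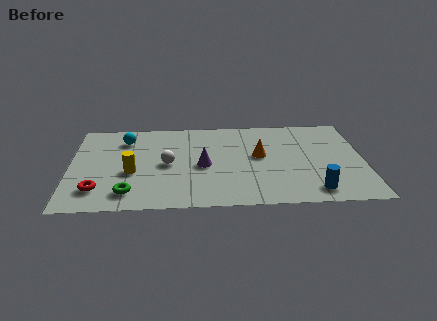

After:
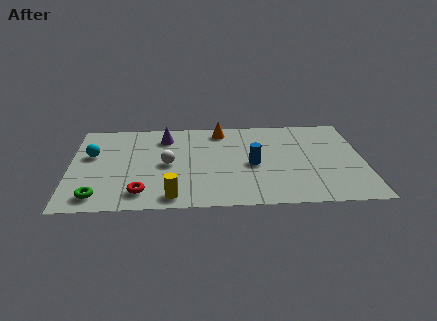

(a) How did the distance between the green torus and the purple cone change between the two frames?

+1.7

The distance was about 3.7 in the first image and 5.4 in the second, so they moved 1.7 units further apart.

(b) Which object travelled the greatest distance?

the blue cylinder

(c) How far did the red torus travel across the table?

1.8

The red torus moved from about (1.2, 1.6) to (3.0, 1.3), a distance of √(1.8² + 0.3²) ≈ 1.8.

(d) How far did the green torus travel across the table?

1.3

The green torus was near (2.5, 1.3) before and (1.2, 1.1) after, so it travelled √(1.3² + 0.2²) ≈ 1.3 units.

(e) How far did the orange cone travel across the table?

2.7

The orange cone moved from about (8.0, 4.0) to (6.4, 6.2), a distance of √(1.6² + 2.2²) ≈ 2.7.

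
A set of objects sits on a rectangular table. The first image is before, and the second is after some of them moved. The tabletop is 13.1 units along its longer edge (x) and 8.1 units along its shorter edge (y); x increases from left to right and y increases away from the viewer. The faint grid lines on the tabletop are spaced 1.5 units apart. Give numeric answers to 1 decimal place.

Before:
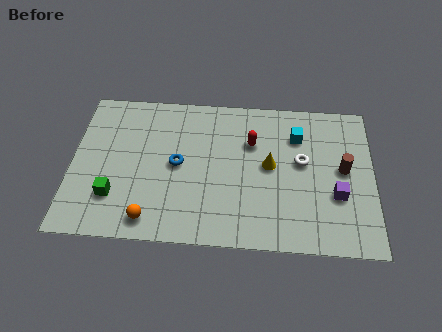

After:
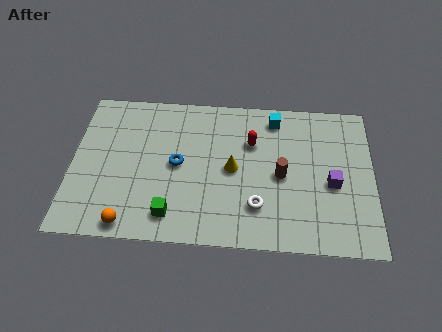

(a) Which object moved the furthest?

the white torus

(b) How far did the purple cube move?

0.6

The purple cube moved from about (11.5, 2.9) to (11.3, 3.5), a distance of √(0.2² + 0.6²) ≈ 0.6.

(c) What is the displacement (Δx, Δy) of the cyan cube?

(-1.0, 0.9)

From the two frames, the cyan cube sits at roughly (9.8, 6.0) before and (8.8, 6.9) after.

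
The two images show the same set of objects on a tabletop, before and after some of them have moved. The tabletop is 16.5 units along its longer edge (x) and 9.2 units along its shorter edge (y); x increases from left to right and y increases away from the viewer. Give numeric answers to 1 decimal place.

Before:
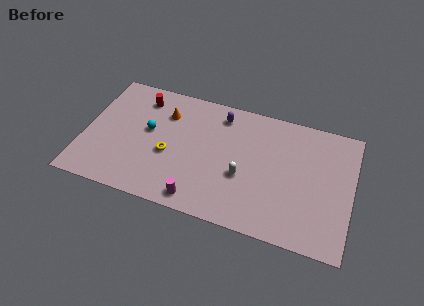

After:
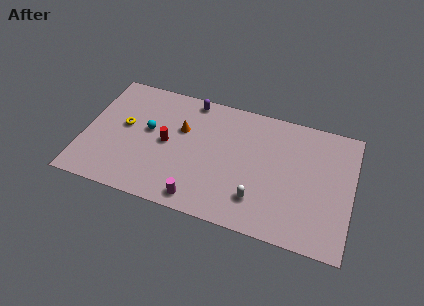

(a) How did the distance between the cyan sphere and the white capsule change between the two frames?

+1.4

Before: roughly 6.2 units apart; after: 7.6. That's 1.4 units further apart.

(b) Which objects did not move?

the magenta cylinder and the cyan sphere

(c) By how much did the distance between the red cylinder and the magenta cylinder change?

-3.5

Before: roughly 7.7 units apart; after: 4.2. That's 3.5 units closer together.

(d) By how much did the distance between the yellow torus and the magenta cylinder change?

+3.0

They were about 3.4 units apart before and 6.4 after — 3.0 units further apart.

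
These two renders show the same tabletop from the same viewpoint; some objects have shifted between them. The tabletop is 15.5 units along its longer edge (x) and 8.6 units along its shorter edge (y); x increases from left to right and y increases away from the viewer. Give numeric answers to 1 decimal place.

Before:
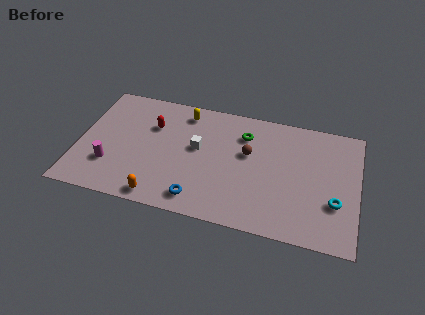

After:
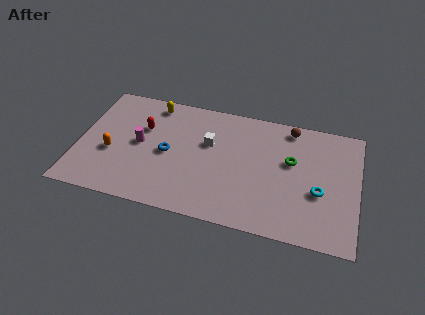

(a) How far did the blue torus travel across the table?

3.4

The blue torus was near (6.9, 1.3) before and (5.0, 4.1) after, so it travelled √(1.9² + 2.8²) ≈ 3.4 units.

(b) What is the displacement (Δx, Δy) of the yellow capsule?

(-1.8, 0.2)

From the two frames, the yellow capsule sits at roughly (5.7, 7.3) before and (3.9, 7.5) after.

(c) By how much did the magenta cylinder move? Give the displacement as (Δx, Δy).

(1.5, 1.9)

The magenta cylinder was at about (1.9, 2.5) and moved to about (3.4, 4.4).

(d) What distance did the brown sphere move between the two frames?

3.3

From (9.4, 5.2) to (11.6, 7.6), the brown sphere covered √(2.2² + 2.4²) ≈ 3.3 units.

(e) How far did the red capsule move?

0.6

The red capsule moved from about (4.0, 5.9) to (3.5, 5.6), a distance of √(0.5² + 0.3²) ≈ 0.6.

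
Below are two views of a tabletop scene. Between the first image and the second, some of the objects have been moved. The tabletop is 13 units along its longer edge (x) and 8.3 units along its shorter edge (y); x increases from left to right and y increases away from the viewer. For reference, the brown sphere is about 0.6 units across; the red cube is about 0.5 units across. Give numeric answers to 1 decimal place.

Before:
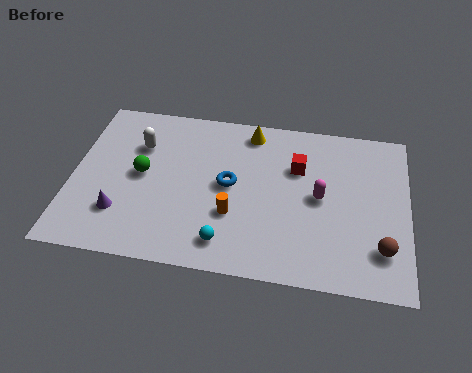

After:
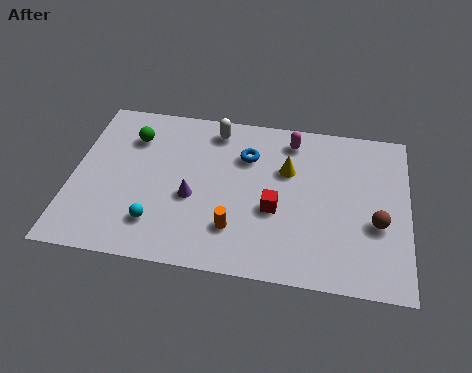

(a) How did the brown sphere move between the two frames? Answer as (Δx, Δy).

(-0.2, 1.2)

The brown sphere started near (12.0, 2.0) and ended near (11.8, 3.2).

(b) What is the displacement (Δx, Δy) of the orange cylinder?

(0.1, -0.7)

The orange cylinder started near (6.3, 2.8) and ended near (6.4, 2.1).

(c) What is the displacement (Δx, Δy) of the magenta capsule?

(-1.2, 2.8)

From the two frames, the magenta capsule sits at roughly (9.6, 4.2) before and (8.4, 7.0) after.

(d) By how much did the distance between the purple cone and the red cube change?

-4.3

They were about 7.5 units apart before and 3.2 after — 4.3 units closer together.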